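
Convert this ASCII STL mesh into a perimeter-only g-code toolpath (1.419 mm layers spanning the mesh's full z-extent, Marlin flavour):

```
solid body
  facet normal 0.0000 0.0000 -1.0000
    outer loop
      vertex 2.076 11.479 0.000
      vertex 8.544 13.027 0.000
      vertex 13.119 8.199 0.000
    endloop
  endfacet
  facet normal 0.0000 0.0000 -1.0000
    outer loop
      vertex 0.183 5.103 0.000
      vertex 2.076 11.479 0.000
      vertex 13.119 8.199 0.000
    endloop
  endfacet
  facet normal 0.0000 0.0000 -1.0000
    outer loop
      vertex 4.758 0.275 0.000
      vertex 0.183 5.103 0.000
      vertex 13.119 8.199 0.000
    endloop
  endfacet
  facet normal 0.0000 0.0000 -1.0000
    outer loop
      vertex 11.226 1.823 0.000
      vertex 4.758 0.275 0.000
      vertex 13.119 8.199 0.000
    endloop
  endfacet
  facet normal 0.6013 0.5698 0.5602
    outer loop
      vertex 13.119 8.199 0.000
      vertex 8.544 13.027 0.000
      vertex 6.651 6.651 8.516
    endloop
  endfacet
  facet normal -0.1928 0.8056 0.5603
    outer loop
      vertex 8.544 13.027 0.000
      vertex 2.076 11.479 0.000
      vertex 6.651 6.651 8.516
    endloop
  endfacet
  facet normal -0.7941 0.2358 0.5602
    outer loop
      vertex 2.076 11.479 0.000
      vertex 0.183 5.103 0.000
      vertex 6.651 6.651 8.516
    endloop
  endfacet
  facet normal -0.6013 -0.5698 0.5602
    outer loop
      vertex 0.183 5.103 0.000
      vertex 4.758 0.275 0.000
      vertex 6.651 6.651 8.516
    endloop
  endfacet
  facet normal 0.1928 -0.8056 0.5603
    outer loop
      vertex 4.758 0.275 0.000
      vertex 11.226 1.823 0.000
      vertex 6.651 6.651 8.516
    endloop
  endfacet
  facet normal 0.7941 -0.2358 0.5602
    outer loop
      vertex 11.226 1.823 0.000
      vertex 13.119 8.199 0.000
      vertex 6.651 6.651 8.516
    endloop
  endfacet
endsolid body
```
; perimeter-only toolpath
G21 ; units = mm
G90 ; absolute positioning
G28 ; home
; layer 1
G0 Z1.419
G0 X12.041 Y7.941
G1 X8.229 Y11.964
G1 X2.838 Y10.674
G1 X1.261 Y5.361
G1 X5.074 Y1.338
G1 X10.463 Y2.628
G1 X12.041 Y7.941
; layer 2
G0 Z2.839
G0 X10.963 Y7.683
G1 X7.913 Y10.902
G1 X3.601 Y9.870
G1 X2.339 Y5.619
G1 X5.389 Y2.400
G1 X9.701 Y3.432
G1 X10.963 Y7.683
; layer 3
G0 Z4.258
G0 X9.885 Y7.425
G1 X7.598 Y9.839
G1 X4.364 Y9.065
G1 X3.417 Y5.877
G1 X5.704 Y3.463
G1 X8.939 Y4.237
G1 X9.885 Y7.425
; layer 4
G0 Z5.677
G0 X8.807 Y7.167
G1 X7.282 Y8.776
G1 X5.126 Y8.260
G1 X4.495 Y6.135
G1 X6.020 Y4.526
G1 X8.176 Y5.042
G1 X8.807 Y7.167
; layer 5
G0 Z7.097
G0 X7.729 Y6.909
G1 X6.966 Y7.714
G1 X5.889 Y7.456
G1 X5.573 Y6.393
G1 X6.336 Y5.588
G1 X7.413 Y5.846
G1 X7.729 Y6.909
M2 ; end

The solid is a regular 6-sided pyramid, base circumscribed radius ≈ 6.65 mm, apex at z ≈ 8.52 mm. Slicing at Δz = 1.419 mm — 6 equal slices spanning the solid's height, so layer i sits at z = i·h/6 — gives 5 non-empty perimeters. Each is a 6-segment closed polygon; G0 lifts to the layer z and rapids to the start vertex, then G1 traces the edges. The cross-section shrinks linearly with z (the slice at the apex is degenerate and omitted).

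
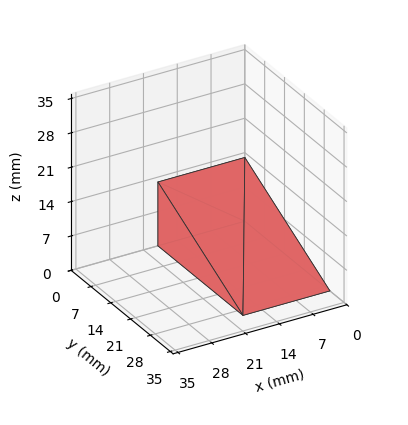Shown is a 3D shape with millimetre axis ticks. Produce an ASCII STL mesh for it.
Reading the render: the shape is a wedge (ramp): 18 × 30 mm base, rising to 13 mm along the y=0 edge and sloping linearly to z=0 at y=30 (dimensions read to the nearest mm from the axis ticks). For the STL, each face is triangulated and given an outward normal.

solid part
  facet normal 0.0000 0.0000 -1.0000
    outer loop
      vertex 18.000 30.000 0.000
      vertex 18.000 0.000 0.000
      vertex 0.000 0.000 0.000
    endloop
  endfacet
  facet normal 0.0000 0.0000 -1.0000
    outer loop
      vertex 0.000 30.000 0.000
      vertex 18.000 30.000 0.000
      vertex 0.000 0.000 0.000
    endloop
  endfacet
  facet normal 0.0000 -1.0000 0.0000
    outer loop
      vertex 0.000 0.000 0.000
      vertex 18.000 0.000 0.000
      vertex 18.000 0.000 13.000
    endloop
  endfacet
  facet normal 0.0000 -1.0000 0.0000
    outer loop
      vertex 0.000 0.000 0.000
      vertex 18.000 0.000 13.000
      vertex 0.000 0.000 13.000
    endloop
  endfacet
  facet normal 0.0000 0.3976 0.9176
    outer loop
      vertex 0.000 0.000 13.000
      vertex 18.000 0.000 13.000
      vertex 18.000 30.000 0.000
    endloop
  endfacet
  facet normal 0.0000 0.3976 0.9176
    outer loop
      vertex 0.000 0.000 13.000
      vertex 18.000 30.000 0.000
      vertex 0.000 30.000 0.000
    endloop
  endfacet
  facet normal -1.0000 0.0000 0.0000
    outer loop
      vertex 0.000 0.000 13.000
      vertex 0.000 30.000 0.000
      vertex 0.000 0.000 0.000
    endloop
  endfacet
  facet normal 1.0000 0.0000 0.0000
    outer loop
      vertex 18.000 0.000 0.000
      vertex 18.000 30.000 0.000
      vertex 18.000 0.000 13.000
    endloop
  endfacet
endsolid part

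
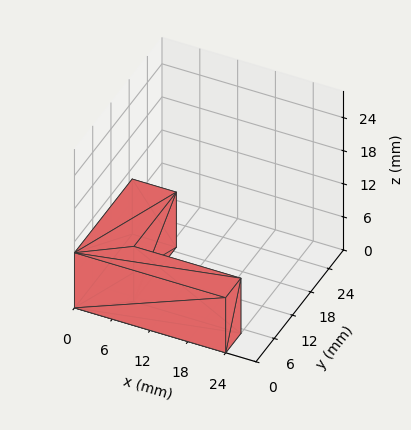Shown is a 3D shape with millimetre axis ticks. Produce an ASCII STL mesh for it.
Reading the render: the shape is an L-shaped prism: outer 24 × 19 mm, arm thicknesses ≈ 5 mm (horizontal) and 7 mm (vertical), extruded 10 mm in z (dimensions read to the nearest mm from the axis ticks). For the STL, each face is triangulated and given an outward normal.

solid part
  facet normal 0.0000 0.0000 -1.0000
    outer loop
      vertex 24.000 5.000 0.000
      vertex 24.000 0.000 0.000
      vertex 0.000 0.000 0.000
    endloop
  endfacet
  facet normal 0.0000 0.0000 -1.0000
    outer loop
      vertex 7.000 5.000 0.000
      vertex 24.000 5.000 0.000
      vertex 0.000 0.000 0.000
    endloop
  endfacet
  facet normal 0.0000 0.0000 -1.0000
    outer loop
      vertex 7.000 19.000 0.000
      vertex 7.000 5.000 0.000
      vertex 0.000 0.000 0.000
    endloop
  endfacet
  facet normal 0.0000 0.0000 -1.0000
    outer loop
      vertex 0.000 19.000 0.000
      vertex 7.000 19.000 0.000
      vertex 0.000 0.000 0.000
    endloop
  endfacet
  facet normal 0.0000 0.0000 1.0000
    outer loop
      vertex 0.000 0.000 10.000
      vertex 24.000 0.000 10.000
      vertex 24.000 5.000 10.000
    endloop
  endfacet
  facet normal 0.0000 0.0000 1.0000
    outer loop
      vertex 0.000 0.000 10.000
      vertex 24.000 5.000 10.000
      vertex 7.000 5.000 10.000
    endloop
  endfacet
  facet normal 0.0000 0.0000 1.0000
    outer loop
      vertex 0.000 0.000 10.000
      vertex 7.000 5.000 10.000
      vertex 7.000 19.000 10.000
    endloop
  endfacet
  facet normal 0.0000 0.0000 1.0000
    outer loop
      vertex 0.000 0.000 10.000
      vertex 7.000 19.000 10.000
      vertex 0.000 19.000 10.000
    endloop
  endfacet
  facet normal 0.0000 -1.0000 0.0000
    outer loop
      vertex 0.000 0.000 0.000
      vertex 24.000 0.000 0.000
      vertex 24.000 0.000 10.000
    endloop
  endfacet
  facet normal 0.0000 -1.0000 0.0000
    outer loop
      vertex 0.000 0.000 0.000
      vertex 24.000 0.000 10.000
      vertex 0.000 0.000 10.000
    endloop
  endfacet
  facet normal 1.0000 0.0000 0.0000
    outer loop
      vertex 24.000 0.000 0.000
      vertex 24.000 5.000 0.000
      vertex 24.000 5.000 10.000
    endloop
  endfacet
  facet normal 1.0000 0.0000 0.0000
    outer loop
      vertex 24.000 0.000 0.000
      vertex 24.000 5.000 10.000
      vertex 24.000 0.000 10.000
    endloop
  endfacet
  facet normal 0.0000 1.0000 0.0000
    outer loop
      vertex 24.000 5.000 0.000
      vertex 7.000 5.000 0.000
      vertex 7.000 5.000 10.000
    endloop
  endfacet
  facet normal 0.0000 1.0000 0.0000
    outer loop
      vertex 24.000 5.000 0.000
      vertex 7.000 5.000 10.000
      vertex 24.000 5.000 10.000
    endloop
  endfacet
  facet normal 1.0000 0.0000 0.0000
    outer loop
      vertex 7.000 5.000 0.000
      vertex 7.000 19.000 0.000
      vertex 7.000 19.000 10.000
    endloop
  endfacet
  facet normal 1.0000 0.0000 0.0000
    outer loop
      vertex 7.000 5.000 0.000
      vertex 7.000 19.000 10.000
      vertex 7.000 5.000 10.000
    endloop
  endfacet
  facet normal 0.0000 1.0000 0.0000
    outer loop
      vertex 7.000 19.000 0.000
      vertex 0.000 19.000 0.000
      vertex 0.000 19.000 10.000
    endloop
  endfacet
  facet normal 0.0000 1.0000 0.0000
    outer loop
      vertex 7.000 19.000 0.000
      vertex 0.000 19.000 10.000
      vertex 7.000 19.000 10.000
    endloop
  endfacet
  facet normal -1.0000 0.0000 0.0000
    outer loop
      vertex 0.000 19.000 0.000
      vertex 0.000 0.000 0.000
      vertex 0.000 0.000 10.000
    endloop
  endfacet
  facet normal -1.0000 0.0000 0.0000
    outer loop
      vertex 0.000 19.000 0.000
      vertex 0.000 0.000 10.000
      vertex 0.000 19.000 10.000
    endloop
  endfacet
endsolid part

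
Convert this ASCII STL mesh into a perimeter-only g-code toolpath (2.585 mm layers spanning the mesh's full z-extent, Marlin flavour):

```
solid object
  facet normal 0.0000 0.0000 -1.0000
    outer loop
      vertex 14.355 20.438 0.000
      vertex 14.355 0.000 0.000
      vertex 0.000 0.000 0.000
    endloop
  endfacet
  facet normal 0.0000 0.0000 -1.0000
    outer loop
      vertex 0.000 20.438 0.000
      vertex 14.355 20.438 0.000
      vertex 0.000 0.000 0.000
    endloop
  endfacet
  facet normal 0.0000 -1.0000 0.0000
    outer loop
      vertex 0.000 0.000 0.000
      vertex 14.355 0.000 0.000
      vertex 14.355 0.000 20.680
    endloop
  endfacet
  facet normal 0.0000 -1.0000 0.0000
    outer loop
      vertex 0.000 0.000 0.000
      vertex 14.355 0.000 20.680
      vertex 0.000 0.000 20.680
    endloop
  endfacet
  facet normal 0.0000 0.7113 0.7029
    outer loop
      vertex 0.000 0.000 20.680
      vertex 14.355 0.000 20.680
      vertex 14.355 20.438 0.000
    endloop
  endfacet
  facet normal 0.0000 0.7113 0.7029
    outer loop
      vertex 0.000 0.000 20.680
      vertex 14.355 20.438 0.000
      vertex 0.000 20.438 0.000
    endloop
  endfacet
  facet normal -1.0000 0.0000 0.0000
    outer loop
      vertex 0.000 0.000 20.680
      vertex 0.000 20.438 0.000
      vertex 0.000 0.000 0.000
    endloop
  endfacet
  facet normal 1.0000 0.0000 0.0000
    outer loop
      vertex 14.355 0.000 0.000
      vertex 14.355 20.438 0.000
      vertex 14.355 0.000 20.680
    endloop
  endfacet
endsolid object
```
; perimeter-only toolpath
G21 ; units = mm
G90 ; absolute positioning
G28 ; home
; layer 1
G0 Z2.585
G0 X0.000 Y0.000
G1 X14.355 Y0.000
G1 X14.355 Y17.883
G1 X0.000 Y17.883
G1 X0.000 Y0.000
; layer 2
G0 Z5.170
G0 X0.000 Y0.000
G1 X14.355 Y0.000
G1 X14.355 Y15.328
G1 X0.000 Y15.328
G1 X0.000 Y0.000
; layer 3
G0 Z7.755
G0 X0.000 Y0.000
G1 X14.355 Y0.000
G1 X14.355 Y12.774
G1 X0.000 Y12.774
G1 X0.000 Y0.000
; layer 4
G0 Z10.340
G0 X0.000 Y0.000
G1 X14.355 Y0.000
G1 X14.355 Y10.219
G1 X0.000 Y10.219
G1 X0.000 Y0.000
; layer 5
G0 Z12.925
G0 X0.000 Y0.000
G1 X14.355 Y0.000
G1 X14.355 Y7.664
G1 X0.000 Y7.664
G1 X0.000 Y0.000
; layer 6
G0 Z15.510
G0 X0.000 Y0.000
G1 X14.355 Y0.000
G1 X14.355 Y5.109
G1 X0.000 Y5.109
G1 X0.000 Y0.000
; layer 7
G0 Z18.095
G0 X0.000 Y0.000
G1 X14.355 Y0.000
G1 X14.355 Y2.555
G1 X0.000 Y2.555
G1 X0.000 Y0.000
M2 ; end

The solid is a wedge (ramp): 14.4 × 20.4 mm base, rising to 20.7 mm along the y=0 edge and sloping linearly to z=0 at y=20.4. Slicing at Δz = 2.585 mm — 8 equal slices spanning the solid's height, so layer i sits at z = i·h/8 — gives 7 non-empty perimeters. Each is a 4-segment closed polygon; G0 lifts to the layer z and rapids to the start vertex, then G1 traces the edges. The cross-section shrinks linearly with z (the slice at the apex is degenerate and omitted).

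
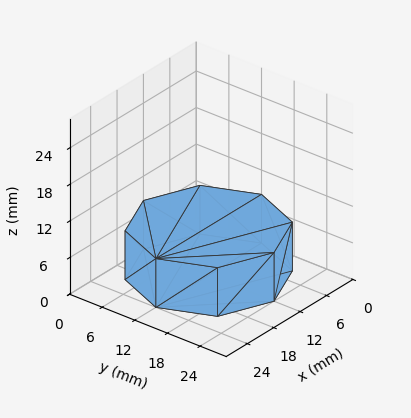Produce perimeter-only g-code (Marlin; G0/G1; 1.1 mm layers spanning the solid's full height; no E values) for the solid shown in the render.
Reading the render: the shape is a regular 8-sided prism (a cylinder approximated with 8 flat sides), circumscribed radius ≈ 12 mm, height ≈ 8 mm (dimensions read to the nearest mm from the axis ticks). For the g-code, the solid's height is divided into equal slices at the stated Δz and each level perimeter traced with G1 moves after a G0 lift.

; perimeter-only toolpath
G21 ; units = mm
G90 ; absolute positioning
G28 ; home
; layer 1
G0 Z1.1
G0 X24.0 Y12.0
G1 X20.5 Y20.5
G1 X12.0 Y24.0
G1 X3.5 Y20.5
G1 X0.0 Y12.0
G1 X3.5 Y3.5
G1 X12.0 Y0.0
G1 X20.5 Y3.5
G1 X24.0 Y12.0
; layer 2
G0 Z2.3
G0 X24.0 Y12.0
G1 X20.5 Y20.5
G1 X12.0 Y24.0
G1 X3.5 Y20.5
G1 X0.0 Y12.0
G1 X3.5 Y3.5
G1 X12.0 Y0.0
G1 X20.5 Y3.5
G1 X24.0 Y12.0
; layer 3
G0 Z3.4
G0 X24.0 Y12.0
G1 X20.5 Y20.5
G1 X12.0 Y24.0
G1 X3.5 Y20.5
G1 X0.0 Y12.0
G1 X3.5 Y3.5
G1 X12.0 Y0.0
G1 X20.5 Y3.5
G1 X24.0 Y12.0
; layer 4
G0 Z4.6
G0 X24.0 Y12.0
G1 X20.5 Y20.5
G1 X12.0 Y24.0
G1 X3.5 Y20.5
G1 X0.0 Y12.0
G1 X3.5 Y3.5
G1 X12.0 Y0.0
G1 X20.5 Y3.5
G1 X24.0 Y12.0
; layer 5
G0 Z5.7
G0 X24.0 Y12.0
G1 X20.5 Y20.5
G1 X12.0 Y24.0
G1 X3.5 Y20.5
G1 X0.0 Y12.0
G1 X3.5 Y3.5
G1 X12.0 Y0.0
G1 X20.5 Y3.5
G1 X24.0 Y12.0
; layer 6
G0 Z6.9
G0 X24.0 Y12.0
G1 X20.5 Y20.5
G1 X12.0 Y24.0
G1 X3.5 Y20.5
G1 X0.0 Y12.0
G1 X3.5 Y3.5
G1 X12.0 Y0.0
G1 X20.5 Y3.5
G1 X24.0 Y12.0
; layer 7
G0 Z8.0
G0 X24.0 Y12.0
G1 X20.5 Y20.5
G1 X12.0 Y24.0
G1 X3.5 Y20.5
G1 X0.0 Y12.0
G1 X3.5 Y3.5
G1 X12.0 Y0.0
G1 X20.5 Y3.5
G1 X24.0 Y12.0
M2 ; end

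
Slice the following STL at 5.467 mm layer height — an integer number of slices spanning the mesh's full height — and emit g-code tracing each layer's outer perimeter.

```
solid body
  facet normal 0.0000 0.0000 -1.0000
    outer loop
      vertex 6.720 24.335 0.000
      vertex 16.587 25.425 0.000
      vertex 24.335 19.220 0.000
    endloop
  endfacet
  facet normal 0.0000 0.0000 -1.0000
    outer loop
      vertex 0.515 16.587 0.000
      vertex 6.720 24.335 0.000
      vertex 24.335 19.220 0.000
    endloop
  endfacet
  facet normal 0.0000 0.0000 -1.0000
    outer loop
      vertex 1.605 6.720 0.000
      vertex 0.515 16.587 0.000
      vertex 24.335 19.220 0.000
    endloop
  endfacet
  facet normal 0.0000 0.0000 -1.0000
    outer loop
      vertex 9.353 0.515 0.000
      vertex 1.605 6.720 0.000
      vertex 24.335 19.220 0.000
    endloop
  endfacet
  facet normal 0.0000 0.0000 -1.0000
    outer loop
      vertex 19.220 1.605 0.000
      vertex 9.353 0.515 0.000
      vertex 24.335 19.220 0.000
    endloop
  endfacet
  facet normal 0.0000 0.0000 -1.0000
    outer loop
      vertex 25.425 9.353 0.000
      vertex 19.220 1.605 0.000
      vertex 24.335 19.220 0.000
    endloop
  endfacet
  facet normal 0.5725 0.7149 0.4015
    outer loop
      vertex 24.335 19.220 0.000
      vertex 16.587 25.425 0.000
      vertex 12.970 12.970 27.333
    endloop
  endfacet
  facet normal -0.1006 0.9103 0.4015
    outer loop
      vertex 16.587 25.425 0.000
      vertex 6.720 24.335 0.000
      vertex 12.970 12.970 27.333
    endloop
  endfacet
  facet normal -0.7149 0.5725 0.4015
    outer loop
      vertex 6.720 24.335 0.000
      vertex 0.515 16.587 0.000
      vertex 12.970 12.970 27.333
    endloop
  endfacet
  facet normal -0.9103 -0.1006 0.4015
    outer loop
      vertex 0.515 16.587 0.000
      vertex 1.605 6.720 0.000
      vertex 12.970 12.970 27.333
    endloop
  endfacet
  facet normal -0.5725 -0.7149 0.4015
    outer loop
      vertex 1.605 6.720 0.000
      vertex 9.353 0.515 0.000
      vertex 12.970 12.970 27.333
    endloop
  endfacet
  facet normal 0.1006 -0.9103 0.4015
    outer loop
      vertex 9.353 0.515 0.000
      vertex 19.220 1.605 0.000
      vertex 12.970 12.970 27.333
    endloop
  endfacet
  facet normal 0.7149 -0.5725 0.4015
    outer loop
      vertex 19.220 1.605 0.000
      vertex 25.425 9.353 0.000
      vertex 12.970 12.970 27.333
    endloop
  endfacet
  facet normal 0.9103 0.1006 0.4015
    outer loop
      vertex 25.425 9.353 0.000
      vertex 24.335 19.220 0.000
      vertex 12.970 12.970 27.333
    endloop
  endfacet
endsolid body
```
; perimeter-only toolpath
G21 ; units = mm
G90 ; absolute positioning
G28 ; home
; layer 1
G0 Z5.467
G0 X22.062 Y17.970
G1 X15.864 Y22.934
G1 X7.970 Y22.062
G1 X3.006 Y15.864
G1 X3.878 Y7.970
G1 X10.076 Y3.006
G1 X17.970 Y3.878
G1 X22.934 Y10.076
G1 X22.062 Y17.970
; layer 2
G0 Z10.933
G0 X19.789 Y16.720
G1 X15.140 Y20.443
G1 X9.220 Y19.789
G1 X5.497 Y15.140
G1 X6.151 Y9.220
G1 X10.800 Y5.497
G1 X16.720 Y6.151
G1 X20.443 Y10.800
G1 X19.789 Y16.720
; layer 3
G0 Z16.400
G0 X17.516 Y15.470
G1 X14.417 Y17.952
G1 X10.470 Y17.516
G1 X7.988 Y14.417
G1 X8.424 Y10.470
G1 X11.523 Y7.988
G1 X15.470 Y8.424
G1 X17.952 Y11.523
G1 X17.516 Y15.470
; layer 4
G0 Z21.866
G0 X15.243 Y14.220
G1 X13.693 Y15.461
G1 X11.720 Y15.243
G1 X10.479 Y13.693
G1 X10.697 Y11.720
G1 X12.247 Y10.479
G1 X14.220 Y10.697
G1 X15.461 Y12.247
G1 X15.243 Y14.220
M2 ; end

The solid is a regular 8-sided pyramid, base circumscribed radius ≈ 13 mm, apex at z ≈ 27.3 mm. Slicing at Δz = 5.467 mm — 5 equal slices spanning the solid's height, so layer i sits at z = i·h/5 — gives 4 non-empty perimeters. Each is a 8-segment closed polygon; G0 lifts to the layer z and rapids to the start vertex, then G1 traces the edges. The cross-section shrinks linearly with z (the slice at the apex is degenerate and omitted).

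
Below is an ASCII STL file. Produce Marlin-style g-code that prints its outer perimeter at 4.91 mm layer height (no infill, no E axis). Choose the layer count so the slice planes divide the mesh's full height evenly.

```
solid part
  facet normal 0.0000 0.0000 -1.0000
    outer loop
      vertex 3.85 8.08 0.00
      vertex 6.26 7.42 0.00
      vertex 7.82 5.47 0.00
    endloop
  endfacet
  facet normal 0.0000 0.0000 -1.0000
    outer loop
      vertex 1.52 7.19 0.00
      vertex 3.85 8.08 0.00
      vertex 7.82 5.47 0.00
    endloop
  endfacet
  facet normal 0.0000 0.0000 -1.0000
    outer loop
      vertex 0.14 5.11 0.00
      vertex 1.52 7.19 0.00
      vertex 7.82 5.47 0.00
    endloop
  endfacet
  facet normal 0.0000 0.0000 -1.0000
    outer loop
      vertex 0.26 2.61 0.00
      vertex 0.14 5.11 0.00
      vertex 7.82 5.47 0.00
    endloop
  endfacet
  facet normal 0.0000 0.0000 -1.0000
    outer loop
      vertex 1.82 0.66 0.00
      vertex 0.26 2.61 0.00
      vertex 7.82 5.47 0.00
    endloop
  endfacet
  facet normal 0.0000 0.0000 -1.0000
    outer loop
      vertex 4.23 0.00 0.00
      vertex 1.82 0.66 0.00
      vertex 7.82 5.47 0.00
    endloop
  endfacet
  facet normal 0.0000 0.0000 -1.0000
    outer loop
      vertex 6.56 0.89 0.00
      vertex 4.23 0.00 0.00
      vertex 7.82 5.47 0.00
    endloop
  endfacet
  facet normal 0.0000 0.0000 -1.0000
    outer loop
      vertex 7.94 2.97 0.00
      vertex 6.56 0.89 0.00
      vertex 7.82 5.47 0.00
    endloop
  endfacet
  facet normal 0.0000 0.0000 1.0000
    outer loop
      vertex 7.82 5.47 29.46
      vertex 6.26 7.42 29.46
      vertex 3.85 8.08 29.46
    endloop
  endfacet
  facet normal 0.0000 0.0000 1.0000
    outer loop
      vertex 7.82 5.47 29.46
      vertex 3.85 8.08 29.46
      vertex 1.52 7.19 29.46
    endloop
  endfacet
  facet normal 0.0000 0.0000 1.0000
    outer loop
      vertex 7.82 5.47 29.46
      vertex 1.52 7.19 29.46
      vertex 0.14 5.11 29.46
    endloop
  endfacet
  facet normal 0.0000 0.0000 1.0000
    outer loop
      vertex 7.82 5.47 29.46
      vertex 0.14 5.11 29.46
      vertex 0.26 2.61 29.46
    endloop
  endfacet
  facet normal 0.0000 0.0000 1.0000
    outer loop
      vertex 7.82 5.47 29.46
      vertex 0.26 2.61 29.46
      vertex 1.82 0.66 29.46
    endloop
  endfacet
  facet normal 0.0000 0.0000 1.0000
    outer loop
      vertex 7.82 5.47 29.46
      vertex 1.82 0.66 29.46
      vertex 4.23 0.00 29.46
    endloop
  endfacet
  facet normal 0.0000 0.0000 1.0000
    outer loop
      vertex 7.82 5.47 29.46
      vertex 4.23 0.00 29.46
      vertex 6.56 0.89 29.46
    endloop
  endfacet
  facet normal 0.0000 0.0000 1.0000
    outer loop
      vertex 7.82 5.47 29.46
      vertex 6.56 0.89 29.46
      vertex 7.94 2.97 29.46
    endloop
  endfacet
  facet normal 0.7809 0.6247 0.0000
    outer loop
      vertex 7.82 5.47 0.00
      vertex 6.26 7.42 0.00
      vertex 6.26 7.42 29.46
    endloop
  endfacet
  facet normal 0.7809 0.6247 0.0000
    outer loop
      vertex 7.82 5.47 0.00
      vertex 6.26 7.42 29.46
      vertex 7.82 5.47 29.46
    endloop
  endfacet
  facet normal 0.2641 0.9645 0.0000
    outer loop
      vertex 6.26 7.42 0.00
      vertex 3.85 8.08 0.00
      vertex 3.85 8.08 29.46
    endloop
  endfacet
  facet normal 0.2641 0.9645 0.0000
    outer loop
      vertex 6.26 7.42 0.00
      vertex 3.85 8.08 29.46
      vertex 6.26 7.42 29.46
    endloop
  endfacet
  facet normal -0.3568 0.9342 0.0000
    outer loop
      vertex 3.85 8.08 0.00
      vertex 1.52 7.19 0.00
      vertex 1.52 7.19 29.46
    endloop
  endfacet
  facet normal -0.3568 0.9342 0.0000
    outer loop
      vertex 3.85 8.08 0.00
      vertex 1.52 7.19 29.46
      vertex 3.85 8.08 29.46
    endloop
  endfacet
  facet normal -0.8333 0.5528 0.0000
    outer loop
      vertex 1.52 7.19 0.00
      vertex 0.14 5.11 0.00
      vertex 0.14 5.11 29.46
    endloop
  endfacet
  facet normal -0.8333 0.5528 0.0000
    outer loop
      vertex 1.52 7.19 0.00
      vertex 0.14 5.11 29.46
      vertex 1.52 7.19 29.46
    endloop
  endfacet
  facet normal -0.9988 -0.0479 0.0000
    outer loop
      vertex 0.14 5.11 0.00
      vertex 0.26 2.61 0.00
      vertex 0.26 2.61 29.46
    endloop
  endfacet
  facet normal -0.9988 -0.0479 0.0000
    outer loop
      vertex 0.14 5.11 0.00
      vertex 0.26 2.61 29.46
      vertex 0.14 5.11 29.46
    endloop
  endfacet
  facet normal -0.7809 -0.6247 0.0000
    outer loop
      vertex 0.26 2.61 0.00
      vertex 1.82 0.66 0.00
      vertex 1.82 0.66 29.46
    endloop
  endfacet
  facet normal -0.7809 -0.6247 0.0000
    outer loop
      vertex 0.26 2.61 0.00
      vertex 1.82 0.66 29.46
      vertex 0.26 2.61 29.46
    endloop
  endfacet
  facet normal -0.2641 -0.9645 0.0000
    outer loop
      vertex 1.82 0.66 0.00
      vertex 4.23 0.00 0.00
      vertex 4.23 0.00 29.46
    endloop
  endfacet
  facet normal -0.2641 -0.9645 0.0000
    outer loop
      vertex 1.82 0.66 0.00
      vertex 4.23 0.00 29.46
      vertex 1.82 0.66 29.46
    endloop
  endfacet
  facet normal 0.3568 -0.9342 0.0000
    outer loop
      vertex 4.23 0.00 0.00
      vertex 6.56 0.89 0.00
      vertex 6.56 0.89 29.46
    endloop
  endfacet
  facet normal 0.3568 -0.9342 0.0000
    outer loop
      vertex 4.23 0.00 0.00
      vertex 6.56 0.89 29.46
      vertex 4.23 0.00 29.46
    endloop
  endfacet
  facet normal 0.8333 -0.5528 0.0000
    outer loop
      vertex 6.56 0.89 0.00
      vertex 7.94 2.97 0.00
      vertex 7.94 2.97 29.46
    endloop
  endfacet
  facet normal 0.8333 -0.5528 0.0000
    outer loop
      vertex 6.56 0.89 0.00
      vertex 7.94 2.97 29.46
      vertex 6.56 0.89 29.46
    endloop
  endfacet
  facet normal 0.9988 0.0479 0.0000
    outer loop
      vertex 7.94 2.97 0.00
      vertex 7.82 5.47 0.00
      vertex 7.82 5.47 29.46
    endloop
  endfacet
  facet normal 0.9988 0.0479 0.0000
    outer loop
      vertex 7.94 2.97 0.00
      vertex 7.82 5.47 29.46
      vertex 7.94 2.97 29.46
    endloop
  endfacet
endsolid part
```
; perimeter-only toolpath
G21 ; units = mm
G90 ; absolute positioning
G28 ; home
; layer 1
G0 Z4.91
G0 X7.82 Y5.47
G1 X6.26 Y7.42
G1 X3.85 Y8.08
G1 X1.52 Y7.19
G1 X0.14 Y5.11
G1 X0.26 Y2.61
G1 X1.82 Y0.66
G1 X4.23 Y0.00
G1 X6.56 Y0.89
G1 X7.94 Y2.97
G1 X7.82 Y5.47
; layer 2
G0 Z9.82
G0 X7.82 Y5.47
G1 X6.26 Y7.42
G1 X3.85 Y8.08
G1 X1.52 Y7.19
G1 X0.14 Y5.11
G1 X0.26 Y2.61
G1 X1.82 Y0.66
G1 X4.23 Y0.00
G1 X6.56 Y0.89
G1 X7.94 Y2.97
G1 X7.82 Y5.47
; layer 3
G0 Z14.73
G0 X7.82 Y5.47
G1 X6.26 Y7.42
G1 X3.85 Y8.08
G1 X1.52 Y7.19
G1 X0.14 Y5.11
G1 X0.26 Y2.61
G1 X1.82 Y0.66
G1 X4.23 Y0.00
G1 X6.56 Y0.89
G1 X7.94 Y2.97
G1 X7.82 Y5.47
; layer 4
G0 Z19.64
G0 X7.82 Y5.47
G1 X6.26 Y7.42
G1 X3.85 Y8.08
G1 X1.52 Y7.19
G1 X0.14 Y5.11
G1 X0.26 Y2.61
G1 X1.82 Y0.66
G1 X4.23 Y0.00
G1 X6.56 Y0.89
G1 X7.94 Y2.97
G1 X7.82 Y5.47
; layer 5
G0 Z24.55
G0 X7.82 Y5.47
G1 X6.26 Y7.42
G1 X3.85 Y8.08
G1 X1.52 Y7.19
G1 X0.14 Y5.11
G1 X0.26 Y2.61
G1 X1.82 Y0.66
G1 X4.23 Y0.00
G1 X6.56 Y0.89
G1 X7.94 Y2.97
G1 X7.82 Y5.47
; layer 6
G0 Z29.46
G0 X7.82 Y5.47
G1 X6.26 Y7.42
G1 X3.85 Y8.08
G1 X1.52 Y7.19
G1 X0.14 Y5.11
G1 X0.26 Y2.61
G1 X1.82 Y0.66
G1 X4.23 Y0.00
G1 X6.56 Y0.89
G1 X7.94 Y2.97
G1 X7.82 Y5.47
M2 ; end

The solid is a regular 10-sided prism (a cylinder approximated with 10 flat sides), circumscribed radius ≈ 4.04 mm, height ≈ 29.5 mm. Slicing at Δz = 4.91 mm — 6 equal slices spanning the solid's height, so layer i sits at z = i·h/6 — gives 6 non-empty perimeters. Each is a 10-segment closed polygon; G0 lifts to the layer z and rapids to the start vertex, then G1 traces the edges.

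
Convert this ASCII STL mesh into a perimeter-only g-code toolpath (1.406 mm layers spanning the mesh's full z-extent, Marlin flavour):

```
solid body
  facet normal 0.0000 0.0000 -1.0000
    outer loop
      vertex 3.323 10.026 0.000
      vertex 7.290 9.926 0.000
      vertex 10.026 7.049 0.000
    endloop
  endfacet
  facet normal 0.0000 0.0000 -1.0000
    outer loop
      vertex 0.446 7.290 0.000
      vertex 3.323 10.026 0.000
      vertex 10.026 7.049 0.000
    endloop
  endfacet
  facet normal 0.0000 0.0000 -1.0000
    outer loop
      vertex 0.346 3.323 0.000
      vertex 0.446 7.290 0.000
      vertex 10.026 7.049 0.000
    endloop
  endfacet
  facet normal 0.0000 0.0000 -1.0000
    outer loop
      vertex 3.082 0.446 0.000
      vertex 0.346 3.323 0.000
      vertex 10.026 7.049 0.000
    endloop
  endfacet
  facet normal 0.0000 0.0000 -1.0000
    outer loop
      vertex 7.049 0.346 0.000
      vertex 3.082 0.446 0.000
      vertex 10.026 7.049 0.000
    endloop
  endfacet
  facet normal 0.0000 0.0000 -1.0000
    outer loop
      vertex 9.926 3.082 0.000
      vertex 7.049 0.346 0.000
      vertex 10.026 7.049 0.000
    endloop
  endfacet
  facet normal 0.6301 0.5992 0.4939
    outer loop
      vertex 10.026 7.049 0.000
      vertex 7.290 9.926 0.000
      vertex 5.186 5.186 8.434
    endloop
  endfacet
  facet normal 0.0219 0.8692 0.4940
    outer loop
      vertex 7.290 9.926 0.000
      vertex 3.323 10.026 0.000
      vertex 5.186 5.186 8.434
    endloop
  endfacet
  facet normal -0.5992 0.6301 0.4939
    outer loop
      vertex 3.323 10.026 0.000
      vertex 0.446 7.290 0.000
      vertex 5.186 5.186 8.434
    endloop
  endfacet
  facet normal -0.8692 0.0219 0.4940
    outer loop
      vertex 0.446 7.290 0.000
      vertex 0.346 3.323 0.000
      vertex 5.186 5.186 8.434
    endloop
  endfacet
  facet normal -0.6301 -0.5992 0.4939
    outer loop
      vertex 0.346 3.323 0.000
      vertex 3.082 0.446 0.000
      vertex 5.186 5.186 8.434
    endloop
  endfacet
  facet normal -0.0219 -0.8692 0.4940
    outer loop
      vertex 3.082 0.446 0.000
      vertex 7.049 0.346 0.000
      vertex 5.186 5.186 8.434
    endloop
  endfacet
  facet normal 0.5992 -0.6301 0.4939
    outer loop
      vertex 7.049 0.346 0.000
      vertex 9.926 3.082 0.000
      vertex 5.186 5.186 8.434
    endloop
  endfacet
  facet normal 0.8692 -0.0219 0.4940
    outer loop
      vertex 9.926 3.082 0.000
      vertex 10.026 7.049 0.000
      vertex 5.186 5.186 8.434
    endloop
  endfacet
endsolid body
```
; perimeter-only toolpath
G21 ; units = mm
G90 ; absolute positioning
G28 ; home
; layer 1
G0 Z1.406
G0 X9.219 Y6.739
G1 X6.939 Y9.136
G1 X3.634 Y9.219
G1 X1.236 Y6.939
G1 X1.153 Y3.634
G1 X3.433 Y1.236
G1 X6.739 Y1.153
G1 X9.136 Y3.433
G1 X9.219 Y6.739
; layer 2
G0 Z2.811
G0 X8.413 Y6.428
G1 X6.589 Y8.346
G1 X3.944 Y8.413
G1 X2.026 Y6.589
G1 X1.959 Y3.944
G1 X3.783 Y2.026
G1 X6.428 Y1.959
G1 X8.346 Y3.783
G1 X8.413 Y6.428
; layer 3
G0 Z4.217
G0 X7.606 Y6.117
G1 X6.238 Y7.556
G1 X4.255 Y7.606
G1 X2.816 Y6.238
G1 X2.766 Y4.255
G1 X4.134 Y2.816
G1 X6.117 Y2.766
G1 X7.556 Y4.134
G1 X7.606 Y6.117
; layer 4
G0 Z5.623
G0 X6.799 Y5.807
G1 X5.887 Y6.766
G1 X4.565 Y6.799
G1 X3.606 Y5.887
G1 X3.573 Y4.565
G1 X4.485 Y3.606
G1 X5.807 Y3.573
G1 X6.766 Y4.485
G1 X6.799 Y5.807
; layer 5
G0 Z7.028
G0 X5.993 Y5.497
G1 X5.537 Y5.976
G1 X4.876 Y5.993
G1 X4.396 Y5.537
G1 X4.379 Y4.876
G1 X4.835 Y4.396
G1 X5.497 Y4.379
G1 X5.976 Y4.835
G1 X5.993 Y5.497
M2 ; end

The solid is a regular 8-sided pyramid, base circumscribed radius ≈ 5.19 mm, apex at z ≈ 8.43 mm. Slicing at Δz = 1.406 mm — 6 equal slices spanning the solid's height, so layer i sits at z = i·h/6 — gives 5 non-empty perimeters. Each is a 8-segment closed polygon; G0 lifts to the layer z and rapids to the start vertex, then G1 traces the edges. The cross-section shrinks linearly with z (the slice at the apex is degenerate and omitted).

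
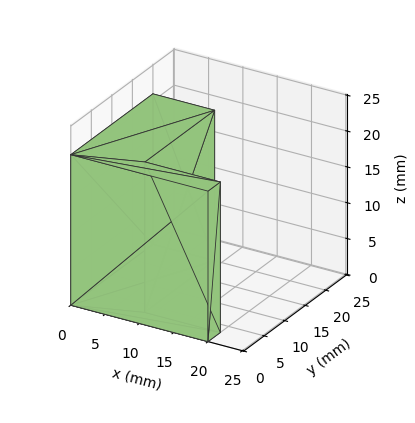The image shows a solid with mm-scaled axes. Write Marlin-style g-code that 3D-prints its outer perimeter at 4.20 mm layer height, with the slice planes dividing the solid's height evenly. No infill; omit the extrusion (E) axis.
Reading the render: the shape is an L-shaped prism: outer 20 × 20 mm, arm thicknesses ≈ 3 mm (horizontal) and 9 mm (vertical), extruded 21 mm in z (dimensions read to the nearest mm from the axis ticks). For the g-code, the solid's height is divided into equal slices at the stated Δz and each level perimeter traced with G1 moves after a G0 lift.

; perimeter-only toolpath
G21 ; units = mm
G90 ; absolute positioning
G28 ; home
; layer 1
G0 Z4.20
G0 X0.00 Y0.00
G1 X20.00 Y0.00
G1 X20.00 Y3.00
G1 X9.00 Y3.00
G1 X9.00 Y20.00
G1 X0.00 Y20.00
G1 X0.00 Y0.00
; layer 2
G0 Z8.40
G0 X0.00 Y0.00
G1 X20.00 Y0.00
G1 X20.00 Y3.00
G1 X9.00 Y3.00
G1 X9.00 Y20.00
G1 X0.00 Y20.00
G1 X0.00 Y0.00
; layer 3
G0 Z12.60
G0 X0.00 Y0.00
G1 X20.00 Y0.00
G1 X20.00 Y3.00
G1 X9.00 Y3.00
G1 X9.00 Y20.00
G1 X0.00 Y20.00
G1 X0.00 Y0.00
; layer 4
G0 Z16.80
G0 X0.00 Y0.00
G1 X20.00 Y0.00
G1 X20.00 Y3.00
G1 X9.00 Y3.00
G1 X9.00 Y20.00
G1 X0.00 Y20.00
G1 X0.00 Y0.00
; layer 5
G0 Z21.00
G0 X0.00 Y0.00
G1 X20.00 Y0.00
G1 X20.00 Y3.00
G1 X9.00 Y3.00
G1 X9.00 Y20.00
G1 X0.00 Y20.00
G1 X0.00 Y0.00
M2 ; end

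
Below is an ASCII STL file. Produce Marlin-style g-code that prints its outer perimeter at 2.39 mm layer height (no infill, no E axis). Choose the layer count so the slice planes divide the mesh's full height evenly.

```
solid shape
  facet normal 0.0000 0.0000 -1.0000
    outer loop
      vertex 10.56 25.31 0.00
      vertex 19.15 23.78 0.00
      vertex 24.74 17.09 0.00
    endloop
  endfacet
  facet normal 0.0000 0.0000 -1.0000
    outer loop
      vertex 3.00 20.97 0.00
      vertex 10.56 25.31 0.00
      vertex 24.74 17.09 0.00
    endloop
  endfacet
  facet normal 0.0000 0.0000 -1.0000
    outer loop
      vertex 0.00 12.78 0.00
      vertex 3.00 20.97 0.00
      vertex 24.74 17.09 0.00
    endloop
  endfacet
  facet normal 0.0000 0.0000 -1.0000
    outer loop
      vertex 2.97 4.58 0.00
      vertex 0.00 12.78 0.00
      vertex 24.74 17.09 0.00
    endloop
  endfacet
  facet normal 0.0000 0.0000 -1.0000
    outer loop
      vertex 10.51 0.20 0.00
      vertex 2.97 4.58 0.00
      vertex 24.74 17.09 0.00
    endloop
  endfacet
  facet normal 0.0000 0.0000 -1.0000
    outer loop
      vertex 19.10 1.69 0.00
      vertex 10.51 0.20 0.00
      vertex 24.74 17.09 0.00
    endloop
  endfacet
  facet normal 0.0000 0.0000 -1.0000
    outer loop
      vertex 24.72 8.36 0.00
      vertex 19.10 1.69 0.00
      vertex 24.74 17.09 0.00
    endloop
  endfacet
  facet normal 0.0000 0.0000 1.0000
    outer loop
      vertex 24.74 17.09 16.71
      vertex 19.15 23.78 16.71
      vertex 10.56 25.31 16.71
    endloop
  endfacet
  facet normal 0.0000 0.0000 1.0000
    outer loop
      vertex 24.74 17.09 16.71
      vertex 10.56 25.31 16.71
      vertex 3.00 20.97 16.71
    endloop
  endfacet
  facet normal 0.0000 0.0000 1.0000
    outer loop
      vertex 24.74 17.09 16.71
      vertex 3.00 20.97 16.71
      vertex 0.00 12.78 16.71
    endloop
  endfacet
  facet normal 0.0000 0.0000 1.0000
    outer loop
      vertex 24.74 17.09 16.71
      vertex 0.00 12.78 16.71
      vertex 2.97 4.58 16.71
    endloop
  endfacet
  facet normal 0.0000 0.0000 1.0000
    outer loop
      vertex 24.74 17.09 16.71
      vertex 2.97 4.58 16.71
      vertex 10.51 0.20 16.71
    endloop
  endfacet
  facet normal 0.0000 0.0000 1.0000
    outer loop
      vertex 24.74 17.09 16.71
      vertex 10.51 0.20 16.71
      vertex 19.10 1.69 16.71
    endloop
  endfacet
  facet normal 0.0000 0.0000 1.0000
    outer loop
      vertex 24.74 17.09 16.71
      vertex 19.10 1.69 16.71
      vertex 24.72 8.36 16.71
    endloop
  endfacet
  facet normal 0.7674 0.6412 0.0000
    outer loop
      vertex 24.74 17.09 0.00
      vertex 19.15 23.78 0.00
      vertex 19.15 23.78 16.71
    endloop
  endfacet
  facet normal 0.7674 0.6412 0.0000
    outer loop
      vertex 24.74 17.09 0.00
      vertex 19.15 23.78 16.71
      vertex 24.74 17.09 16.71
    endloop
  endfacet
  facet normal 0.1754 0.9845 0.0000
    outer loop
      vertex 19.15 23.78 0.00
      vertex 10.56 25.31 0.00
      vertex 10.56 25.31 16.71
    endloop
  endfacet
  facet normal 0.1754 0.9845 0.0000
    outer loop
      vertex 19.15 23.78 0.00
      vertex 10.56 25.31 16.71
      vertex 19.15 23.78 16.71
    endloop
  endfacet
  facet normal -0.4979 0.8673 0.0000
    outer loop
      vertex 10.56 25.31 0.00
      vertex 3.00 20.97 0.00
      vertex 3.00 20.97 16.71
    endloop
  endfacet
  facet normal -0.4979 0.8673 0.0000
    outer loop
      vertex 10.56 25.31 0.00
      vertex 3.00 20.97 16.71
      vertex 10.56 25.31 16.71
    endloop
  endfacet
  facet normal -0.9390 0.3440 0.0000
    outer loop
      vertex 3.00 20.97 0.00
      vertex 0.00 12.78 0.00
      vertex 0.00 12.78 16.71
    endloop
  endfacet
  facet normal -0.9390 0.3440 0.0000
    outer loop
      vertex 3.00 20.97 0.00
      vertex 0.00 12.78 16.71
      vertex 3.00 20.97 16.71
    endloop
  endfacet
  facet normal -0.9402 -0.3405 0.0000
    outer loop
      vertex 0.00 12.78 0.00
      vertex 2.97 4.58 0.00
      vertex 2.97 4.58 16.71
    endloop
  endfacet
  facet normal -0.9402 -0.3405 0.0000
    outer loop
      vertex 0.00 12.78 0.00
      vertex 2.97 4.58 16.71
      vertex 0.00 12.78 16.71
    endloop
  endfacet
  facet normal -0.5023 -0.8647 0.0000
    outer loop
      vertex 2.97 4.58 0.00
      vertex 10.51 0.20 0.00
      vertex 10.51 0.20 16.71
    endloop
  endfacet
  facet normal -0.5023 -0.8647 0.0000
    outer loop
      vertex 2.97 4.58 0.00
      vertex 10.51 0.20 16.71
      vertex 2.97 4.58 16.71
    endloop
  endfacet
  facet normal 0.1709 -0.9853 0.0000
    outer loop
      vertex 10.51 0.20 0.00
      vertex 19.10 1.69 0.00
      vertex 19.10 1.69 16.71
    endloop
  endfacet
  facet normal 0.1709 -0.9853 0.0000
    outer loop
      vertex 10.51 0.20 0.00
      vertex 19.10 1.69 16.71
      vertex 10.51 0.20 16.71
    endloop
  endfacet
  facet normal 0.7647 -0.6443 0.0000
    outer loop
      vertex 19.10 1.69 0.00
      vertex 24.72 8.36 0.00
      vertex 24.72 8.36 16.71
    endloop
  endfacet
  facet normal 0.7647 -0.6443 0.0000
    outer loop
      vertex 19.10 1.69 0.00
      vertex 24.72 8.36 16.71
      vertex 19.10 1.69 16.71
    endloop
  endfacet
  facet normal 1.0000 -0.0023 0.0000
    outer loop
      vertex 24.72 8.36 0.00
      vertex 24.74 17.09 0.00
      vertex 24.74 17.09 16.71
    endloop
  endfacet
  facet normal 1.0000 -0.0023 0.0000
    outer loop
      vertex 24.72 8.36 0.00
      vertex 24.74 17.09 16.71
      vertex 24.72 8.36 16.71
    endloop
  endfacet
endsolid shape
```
; perimeter-only toolpath
G21 ; units = mm
G90 ; absolute positioning
G28 ; home
; layer 1
G0 Z2.39
G0 X24.74 Y17.09
G1 X19.15 Y23.78
G1 X10.56 Y25.31
G1 X3.00 Y20.97
G1 X0.00 Y12.78
G1 X2.97 Y4.58
G1 X10.51 Y0.20
G1 X19.10 Y1.69
G1 X24.72 Y8.36
G1 X24.74 Y17.09
; layer 2
G0 Z4.77
G0 X24.74 Y17.09
G1 X19.15 Y23.78
G1 X10.56 Y25.31
G1 X3.00 Y20.97
G1 X0.00 Y12.78
G1 X2.97 Y4.58
G1 X10.51 Y0.20
G1 X19.10 Y1.69
G1 X24.72 Y8.36
G1 X24.74 Y17.09
; layer 3
G0 Z7.16
G0 X24.74 Y17.09
G1 X19.15 Y23.78
G1 X10.56 Y25.31
G1 X3.00 Y20.97
G1 X0.00 Y12.78
G1 X2.97 Y4.58
G1 X10.51 Y0.20
G1 X19.10 Y1.69
G1 X24.72 Y8.36
G1 X24.74 Y17.09
; layer 4
G0 Z9.55
G0 X24.74 Y17.09
G1 X19.15 Y23.78
G1 X10.56 Y25.31
G1 X3.00 Y20.97
G1 X0.00 Y12.78
G1 X2.97 Y4.58
G1 X10.51 Y0.20
G1 X19.10 Y1.69
G1 X24.72 Y8.36
G1 X24.74 Y17.09
; layer 5
G0 Z11.94
G0 X24.74 Y17.09
G1 X19.15 Y23.78
G1 X10.56 Y25.31
G1 X3.00 Y20.97
G1 X0.00 Y12.78
G1 X2.97 Y4.58
G1 X10.51 Y0.20
G1 X19.10 Y1.69
G1 X24.72 Y8.36
G1 X24.74 Y17.09
; layer 6
G0 Z14.32
G0 X24.74 Y17.09
G1 X19.15 Y23.78
G1 X10.56 Y25.31
G1 X3.00 Y20.97
G1 X0.00 Y12.78
G1 X2.97 Y4.58
G1 X10.51 Y0.20
G1 X19.10 Y1.69
G1 X24.72 Y8.36
G1 X24.74 Y17.09
; layer 7
G0 Z16.71
G0 X24.74 Y17.09
G1 X19.15 Y23.78
G1 X10.56 Y25.31
G1 X3.00 Y20.97
G1 X0.00 Y12.78
G1 X2.97 Y4.58
G1 X10.51 Y0.20
G1 X19.10 Y1.69
G1 X24.72 Y8.36
G1 X24.74 Y17.09
M2 ; end

The solid is a regular 9-sided prism (a cylinder approximated with 9 flat sides), circumscribed radius ≈ 12.8 mm, height ≈ 16.7 mm. Slicing at Δz = 2.39 mm — 7 equal slices spanning the solid's height, so layer i sits at z = i·h/7 — gives 7 non-empty perimeters. Each is a 9-segment closed polygon; G0 lifts to the layer z and rapids to the start vertex, then G1 traces the edges.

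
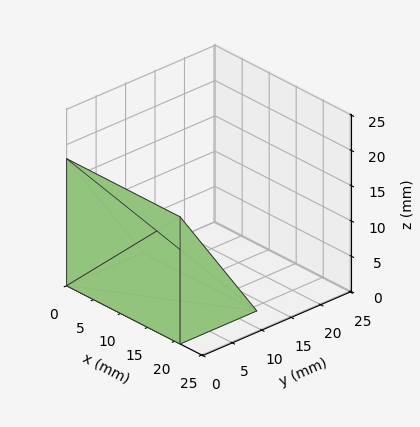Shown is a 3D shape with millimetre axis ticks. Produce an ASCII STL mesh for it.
Reading the render: the shape is a wedge (ramp): 21 × 13 mm base, rising to 18 mm along the y=0 edge and sloping linearly to z=0 at y=13 (dimensions read to the nearest mm from the axis ticks). For the STL, each face is triangulated and given an outward normal.

solid part
  facet normal 0.0000 0.0000 -1.0000
    outer loop
      vertex 21.0 13.0 0.0
      vertex 21.0 0.0 0.0
      vertex 0.0 0.0 0.0
    endloop
  endfacet
  facet normal 0.0000 0.0000 -1.0000
    outer loop
      vertex 0.0 13.0 0.0
      vertex 21.0 13.0 0.0
      vertex 0.0 0.0 0.0
    endloop
  endfacet
  facet normal 0.0000 -1.0000 0.0000
    outer loop
      vertex 0.0 0.0 0.0
      vertex 21.0 0.0 0.0
      vertex 21.0 0.0 18.0
    endloop
  endfacet
  facet normal 0.0000 -1.0000 0.0000
    outer loop
      vertex 0.0 0.0 0.0
      vertex 21.0 0.0 18.0
      vertex 0.0 0.0 18.0
    endloop
  endfacet
  facet normal 0.0000 0.8107 0.5855
    outer loop
      vertex 0.0 0.0 18.0
      vertex 21.0 0.0 18.0
      vertex 21.0 13.0 0.0
    endloop
  endfacet
  facet normal 0.0000 0.8107 0.5855
    outer loop
      vertex 0.0 0.0 18.0
      vertex 21.0 13.0 0.0
      vertex 0.0 13.0 0.0
    endloop
  endfacet
  facet normal -1.0000 0.0000 0.0000
    outer loop
      vertex 0.0 0.0 18.0
      vertex 0.0 13.0 0.0
      vertex 0.0 0.0 0.0
    endloop
  endfacet
  facet normal 1.0000 0.0000 0.0000
    outer loop
      vertex 21.0 0.0 0.0
      vertex 21.0 13.0 0.0
      vertex 21.0 0.0 18.0
    endloop
  endfacet
endsolid part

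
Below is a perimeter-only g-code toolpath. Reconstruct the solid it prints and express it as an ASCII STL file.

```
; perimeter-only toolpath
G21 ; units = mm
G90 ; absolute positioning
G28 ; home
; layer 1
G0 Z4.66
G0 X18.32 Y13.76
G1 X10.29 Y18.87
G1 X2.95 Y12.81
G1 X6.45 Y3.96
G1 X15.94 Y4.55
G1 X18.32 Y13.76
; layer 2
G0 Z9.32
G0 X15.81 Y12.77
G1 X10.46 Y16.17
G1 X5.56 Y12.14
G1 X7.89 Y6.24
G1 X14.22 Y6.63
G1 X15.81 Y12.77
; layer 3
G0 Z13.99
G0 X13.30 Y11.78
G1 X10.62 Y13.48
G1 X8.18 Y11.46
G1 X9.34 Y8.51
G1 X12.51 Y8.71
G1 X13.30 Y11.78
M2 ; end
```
solid part
  facet normal 0.0000 0.0000 -1.0000
    outer loop
      vertex 0.34 13.49 0.00
      vertex 10.13 21.56 0.00
      vertex 20.83 14.75 0.00
    endloop
  endfacet
  facet normal 0.0000 0.0000 -1.0000
    outer loop
      vertex 5.00 1.69 0.00
      vertex 0.34 13.49 0.00
      vertex 20.83 14.75 0.00
    endloop
  endfacet
  facet normal 0.0000 0.0000 -1.0000
    outer loop
      vertex 17.66 2.47 0.00
      vertex 5.00 1.69 0.00
      vertex 20.83 14.75 0.00
    endloop
  endfacet
  facet normal 0.4863 0.7640 0.4240
    outer loop
      vertex 20.83 14.75 0.00
      vertex 10.13 21.56 0.00
      vertex 10.79 10.79 18.65
    endloop
  endfacet
  facet normal -0.5761 0.6989 0.4240
    outer loop
      vertex 10.13 21.56 0.00
      vertex 0.34 13.49 0.00
      vertex 10.79 10.79 18.65
    endloop
  endfacet
  facet normal -0.8424 -0.3327 0.4239
    outer loop
      vertex 0.34 13.49 0.00
      vertex 5.00 1.69 0.00
      vertex 10.79 10.79 18.65
    endloop
  endfacet
  facet normal 0.0557 -0.9040 0.4238
    outer loop
      vertex 5.00 1.69 0.00
      vertex 17.66 2.47 0.00
      vertex 10.79 10.79 18.65
    endloop
  endfacet
  facet normal 0.8769 -0.2264 0.4240
    outer loop
      vertex 17.66 2.47 0.00
      vertex 20.83 14.75 0.00
      vertex 10.79 10.79 18.65
    endloop
  endfacet
endsolid part

The G0 Z moves step by Δz≈4.66 mm. The G1 loops shrink linearly with z, so the solid tapers from its base footprint up to z≈18.6. Closing with a flat bottom cap and the tapered top and triangulating gives 8 facets — a regular 5-sided pyramid, base circumscribed radius ≈ 10.8 mm, apex at z ≈ 18.6 mm.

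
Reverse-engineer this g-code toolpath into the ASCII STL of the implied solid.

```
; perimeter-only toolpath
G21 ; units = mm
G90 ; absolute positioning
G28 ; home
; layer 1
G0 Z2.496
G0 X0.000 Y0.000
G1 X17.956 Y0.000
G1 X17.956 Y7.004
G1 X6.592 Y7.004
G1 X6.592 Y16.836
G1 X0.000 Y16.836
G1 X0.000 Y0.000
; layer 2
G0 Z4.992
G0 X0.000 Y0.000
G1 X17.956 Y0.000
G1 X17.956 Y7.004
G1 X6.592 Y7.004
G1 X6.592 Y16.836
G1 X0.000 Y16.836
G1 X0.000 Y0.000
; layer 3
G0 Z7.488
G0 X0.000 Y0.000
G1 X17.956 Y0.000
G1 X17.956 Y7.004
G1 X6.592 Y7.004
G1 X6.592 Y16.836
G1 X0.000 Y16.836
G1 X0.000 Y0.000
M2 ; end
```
solid part
  facet normal 0.0000 0.0000 -1.0000
    outer loop
      vertex 17.956 7.004 0.000
      vertex 17.956 0.000 0.000
      vertex 0.000 0.000 0.000
    endloop
  endfacet
  facet normal 0.0000 0.0000 -1.0000
    outer loop
      vertex 6.592 7.004 0.000
      vertex 17.956 7.004 0.000
      vertex 0.000 0.000 0.000
    endloop
  endfacet
  facet normal 0.0000 0.0000 -1.0000
    outer loop
      vertex 6.592 16.836 0.000
      vertex 6.592 7.004 0.000
      vertex 0.000 0.000 0.000
    endloop
  endfacet
  facet normal 0.0000 0.0000 -1.0000
    outer loop
      vertex 0.000 16.836 0.000
      vertex 6.592 16.836 0.000
      vertex 0.000 0.000 0.000
    endloop
  endfacet
  facet normal 0.0000 0.0000 1.0000
    outer loop
      vertex 0.000 0.000 7.488
      vertex 17.956 0.000 7.488
      vertex 17.956 7.004 7.488
    endloop
  endfacet
  facet normal 0.0000 0.0000 1.0000
    outer loop
      vertex 0.000 0.000 7.488
      vertex 17.956 7.004 7.488
      vertex 6.592 7.004 7.488
    endloop
  endfacet
  facet normal 0.0000 0.0000 1.0000
    outer loop
      vertex 0.000 0.000 7.488
      vertex 6.592 7.004 7.488
      vertex 6.592 16.836 7.488
    endloop
  endfacet
  facet normal 0.0000 0.0000 1.0000
    outer loop
      vertex 0.000 0.000 7.488
      vertex 6.592 16.836 7.488
      vertex 0.000 16.836 7.488
    endloop
  endfacet
  facet normal 0.0000 -1.0000 0.0000
    outer loop
      vertex 0.000 0.000 0.000
      vertex 17.956 0.000 0.000
      vertex 17.956 0.000 7.488
    endloop
  endfacet
  facet normal 0.0000 -1.0000 0.0000
    outer loop
      vertex 0.000 0.000 0.000
      vertex 17.956 0.000 7.488
      vertex 0.000 0.000 7.488
    endloop
  endfacet
  facet normal 1.0000 0.0000 0.0000
    outer loop
      vertex 17.956 0.000 0.000
      vertex 17.956 7.004 0.000
      vertex 17.956 7.004 7.488
    endloop
  endfacet
  facet normal 1.0000 0.0000 0.0000
    outer loop
      vertex 17.956 0.000 0.000
      vertex 17.956 7.004 7.488
      vertex 17.956 0.000 7.488
    endloop
  endfacet
  facet normal 0.0000 1.0000 0.0000
    outer loop
      vertex 17.956 7.004 0.000
      vertex 6.592 7.004 0.000
      vertex 6.592 7.004 7.488
    endloop
  endfacet
  facet normal 0.0000 1.0000 0.0000
    outer loop
      vertex 17.956 7.004 0.000
      vertex 6.592 7.004 7.488
      vertex 17.956 7.004 7.488
    endloop
  endfacet
  facet normal 1.0000 0.0000 0.0000
    outer loop
      vertex 6.592 7.004 0.000
      vertex 6.592 16.836 0.000
      vertex 6.592 16.836 7.488
    endloop
  endfacet
  facet normal 1.0000 0.0000 0.0000
    outer loop
      vertex 6.592 7.004 0.000
      vertex 6.592 16.836 7.488
      vertex 6.592 7.004 7.488
    endloop
  endfacet
  facet normal 0.0000 1.0000 0.0000
    outer loop
      vertex 6.592 16.836 0.000
      vertex 0.000 16.836 0.000
      vertex 0.000 16.836 7.488
    endloop
  endfacet
  facet normal 0.0000 1.0000 0.0000
    outer loop
      vertex 6.592 16.836 0.000
      vertex 0.000 16.836 7.488
      vertex 6.592 16.836 7.488
    endloop
  endfacet
  facet normal -1.0000 0.0000 0.0000
    outer loop
      vertex 0.000 16.836 0.000
      vertex 0.000 0.000 0.000
      vertex 0.000 0.000 7.488
    endloop
  endfacet
  facet normal -1.0000 0.0000 0.0000
    outer loop
      vertex 0.000 16.836 0.000
      vertex 0.000 0.000 7.488
      vertex 0.000 16.836 7.488
    endloop
  endfacet
endsolid part

The G0 Z moves step by Δz≈2.496 mm. Every layer's G1 loop is the same polygon, so the solid is a straight extrusion of it from z=0 to z≈7.49. Closing with flat bottom and top caps and triangulating gives 20 facets — an L-shaped prism: outer 18 × 16.8 mm, arm thicknesses ≈ 7 mm (horizontal) and 6.59 mm (vertical), extruded 7.49 mm in z.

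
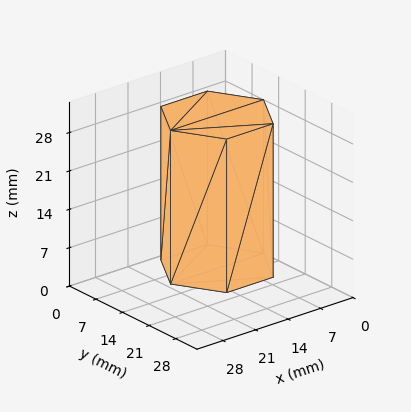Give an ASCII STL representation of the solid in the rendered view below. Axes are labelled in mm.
Reading the render: the shape is a regular 6-sided prism (a cylinder approximated with 6 flat sides), circumscribed radius ≈ 10 mm, height ≈ 28 mm (dimensions read to the nearest mm from the axis ticks). For the STL, each face is triangulated and given an outward normal.

solid part
  facet normal 0.0000 0.0000 -1.0000
    outer loop
      vertex 5.00 18.66 0.00
      vertex 15.00 18.66 0.00
      vertex 20.00 10.00 0.00
    endloop
  endfacet
  facet normal 0.0000 0.0000 -1.0000
    outer loop
      vertex 0.00 10.00 0.00
      vertex 5.00 18.66 0.00
      vertex 20.00 10.00 0.00
    endloop
  endfacet
  facet normal 0.0000 0.0000 -1.0000
    outer loop
      vertex 5.00 1.34 0.00
      vertex 0.00 10.00 0.00
      vertex 20.00 10.00 0.00
    endloop
  endfacet
  facet normal 0.0000 0.0000 -1.0000
    outer loop
      vertex 15.00 1.34 0.00
      vertex 5.00 1.34 0.00
      vertex 20.00 10.00 0.00
    endloop
  endfacet
  facet normal 0.0000 0.0000 1.0000
    outer loop
      vertex 20.00 10.00 28.00
      vertex 15.00 18.66 28.00
      vertex 5.00 18.66 28.00
    endloop
  endfacet
  facet normal 0.0000 0.0000 1.0000
    outer loop
      vertex 20.00 10.00 28.00
      vertex 5.00 18.66 28.00
      vertex 0.00 10.00 28.00
    endloop
  endfacet
  facet normal 0.0000 0.0000 1.0000
    outer loop
      vertex 20.00 10.00 28.00
      vertex 0.00 10.00 28.00
      vertex 5.00 1.34 28.00
    endloop
  endfacet
  facet normal 0.0000 0.0000 1.0000
    outer loop
      vertex 20.00 10.00 28.00
      vertex 5.00 1.34 28.00
      vertex 15.00 1.34 28.00
    endloop
  endfacet
  facet normal 0.8660 0.5000 0.0000
    outer loop
      vertex 20.00 10.00 0.00
      vertex 15.00 18.66 0.00
      vertex 15.00 18.66 28.00
    endloop
  endfacet
  facet normal 0.8660 0.5000 0.0000
    outer loop
      vertex 20.00 10.00 0.00
      vertex 15.00 18.66 28.00
      vertex 20.00 10.00 28.00
    endloop
  endfacet
  facet normal 0.0000 1.0000 0.0000
    outer loop
      vertex 15.00 18.66 0.00
      vertex 5.00 18.66 0.00
      vertex 5.00 18.66 28.00
    endloop
  endfacet
  facet normal 0.0000 1.0000 0.0000
    outer loop
      vertex 15.00 18.66 0.00
      vertex 5.00 18.66 28.00
      vertex 15.00 18.66 28.00
    endloop
  endfacet
  facet normal -0.8660 0.5000 0.0000
    outer loop
      vertex 5.00 18.66 0.00
      vertex 0.00 10.00 0.00
      vertex 0.00 10.00 28.00
    endloop
  endfacet
  facet normal -0.8660 0.5000 0.0000
    outer loop
      vertex 5.00 18.66 0.00
      vertex 0.00 10.00 28.00
      vertex 5.00 18.66 28.00
    endloop
  endfacet
  facet normal -0.8660 -0.5000 0.0000
    outer loop
      vertex 0.00 10.00 0.00
      vertex 5.00 1.34 0.00
      vertex 5.00 1.34 28.00
    endloop
  endfacet
  facet normal -0.8660 -0.5000 0.0000
    outer loop
      vertex 0.00 10.00 0.00
      vertex 5.00 1.34 28.00
      vertex 0.00 10.00 28.00
    endloop
  endfacet
  facet normal 0.0000 -1.0000 0.0000
    outer loop
      vertex 5.00 1.34 0.00
      vertex 15.00 1.34 0.00
      vertex 15.00 1.34 28.00
    endloop
  endfacet
  facet normal 0.0000 -1.0000 0.0000
    outer loop
      vertex 5.00 1.34 0.00
      vertex 15.00 1.34 28.00
      vertex 5.00 1.34 28.00
    endloop
  endfacet
  facet normal 0.8660 -0.5000 0.0000
    outer loop
      vertex 15.00 1.34 0.00
      vertex 20.00 10.00 0.00
      vertex 20.00 10.00 28.00
    endloop
  endfacet
  facet normal 0.8660 -0.5000 0.0000
    outer loop
      vertex 15.00 1.34 0.00
      vertex 20.00 10.00 28.00
      vertex 15.00 1.34 28.00
    endloop
  endfacet
endsolid part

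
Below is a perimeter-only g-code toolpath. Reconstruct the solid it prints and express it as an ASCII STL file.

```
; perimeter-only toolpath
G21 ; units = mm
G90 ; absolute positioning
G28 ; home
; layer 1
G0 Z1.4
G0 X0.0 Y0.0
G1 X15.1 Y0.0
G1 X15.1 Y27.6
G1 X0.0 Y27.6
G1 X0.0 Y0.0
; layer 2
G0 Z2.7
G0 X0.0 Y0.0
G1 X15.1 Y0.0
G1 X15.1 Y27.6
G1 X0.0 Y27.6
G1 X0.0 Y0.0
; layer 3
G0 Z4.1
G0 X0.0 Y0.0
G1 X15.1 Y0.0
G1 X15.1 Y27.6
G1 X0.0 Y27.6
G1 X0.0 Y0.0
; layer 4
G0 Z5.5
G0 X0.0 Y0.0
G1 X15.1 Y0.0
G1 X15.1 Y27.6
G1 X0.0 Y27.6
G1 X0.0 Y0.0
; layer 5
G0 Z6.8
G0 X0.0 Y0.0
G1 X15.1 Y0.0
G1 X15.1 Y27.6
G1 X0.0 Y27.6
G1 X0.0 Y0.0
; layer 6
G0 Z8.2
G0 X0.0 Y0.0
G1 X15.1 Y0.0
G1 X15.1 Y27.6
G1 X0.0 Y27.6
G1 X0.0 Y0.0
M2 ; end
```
solid part
  facet normal 0.0000 0.0000 -1.0000
    outer loop
      vertex 15.1 27.6 0.0
      vertex 15.1 0.0 0.0
      vertex 0.0 0.0 0.0
    endloop
  endfacet
  facet normal 0.0000 0.0000 -1.0000
    outer loop
      vertex 0.0 27.6 0.0
      vertex 15.1 27.6 0.0
      vertex 0.0 0.0 0.0
    endloop
  endfacet
  facet normal 0.0000 0.0000 1.0000
    outer loop
      vertex 0.0 0.0 8.2
      vertex 15.1 0.0 8.2
      vertex 15.1 27.6 8.2
    endloop
  endfacet
  facet normal 0.0000 0.0000 1.0000
    outer loop
      vertex 0.0 0.0 8.2
      vertex 15.1 27.6 8.2
      vertex 0.0 27.6 8.2
    endloop
  endfacet
  facet normal 0.0000 -1.0000 0.0000
    outer loop
      vertex 0.0 0.0 0.0
      vertex 15.1 0.0 0.0
      vertex 15.1 0.0 8.2
    endloop
  endfacet
  facet normal 0.0000 -1.0000 0.0000
    outer loop
      vertex 0.0 0.0 0.0
      vertex 15.1 0.0 8.2
      vertex 0.0 0.0 8.2
    endloop
  endfacet
  facet normal 0.0000 1.0000 0.0000
    outer loop
      vertex 15.1 27.6 8.2
      vertex 15.1 27.6 0.0
      vertex 0.0 27.6 0.0
    endloop
  endfacet
  facet normal 0.0000 1.0000 0.0000
    outer loop
      vertex 0.0 27.6 8.2
      vertex 15.1 27.6 8.2
      vertex 0.0 27.6 0.0
    endloop
  endfacet
  facet normal -1.0000 0.0000 0.0000
    outer loop
      vertex 0.0 27.6 8.2
      vertex 0.0 27.6 0.0
      vertex 0.0 0.0 0.0
    endloop
  endfacet
  facet normal -1.0000 0.0000 0.0000
    outer loop
      vertex 0.0 0.0 8.2
      vertex 0.0 27.6 8.2
      vertex 0.0 0.0 0.0
    endloop
  endfacet
  facet normal 1.0000 0.0000 0.0000
    outer loop
      vertex 15.1 0.0 0.0
      vertex 15.1 27.6 0.0
      vertex 15.1 27.6 8.2
    endloop
  endfacet
  facet normal 1.0000 0.0000 0.0000
    outer loop
      vertex 15.1 0.0 0.0
      vertex 15.1 27.6 8.2
      vertex 15.1 0.0 8.2
    endloop
  endfacet
endsolid part

The G0 Z moves step by Δz≈1.4 mm. Every layer's G1 loop is the same polygon, so the solid is a straight extrusion of it from z=0 to z≈8.2. Closing with flat bottom and top caps and triangulating gives 12 facets — a rectangular box, roughly 15.1 × 27.6 mm footprint and 8.2 mm tall.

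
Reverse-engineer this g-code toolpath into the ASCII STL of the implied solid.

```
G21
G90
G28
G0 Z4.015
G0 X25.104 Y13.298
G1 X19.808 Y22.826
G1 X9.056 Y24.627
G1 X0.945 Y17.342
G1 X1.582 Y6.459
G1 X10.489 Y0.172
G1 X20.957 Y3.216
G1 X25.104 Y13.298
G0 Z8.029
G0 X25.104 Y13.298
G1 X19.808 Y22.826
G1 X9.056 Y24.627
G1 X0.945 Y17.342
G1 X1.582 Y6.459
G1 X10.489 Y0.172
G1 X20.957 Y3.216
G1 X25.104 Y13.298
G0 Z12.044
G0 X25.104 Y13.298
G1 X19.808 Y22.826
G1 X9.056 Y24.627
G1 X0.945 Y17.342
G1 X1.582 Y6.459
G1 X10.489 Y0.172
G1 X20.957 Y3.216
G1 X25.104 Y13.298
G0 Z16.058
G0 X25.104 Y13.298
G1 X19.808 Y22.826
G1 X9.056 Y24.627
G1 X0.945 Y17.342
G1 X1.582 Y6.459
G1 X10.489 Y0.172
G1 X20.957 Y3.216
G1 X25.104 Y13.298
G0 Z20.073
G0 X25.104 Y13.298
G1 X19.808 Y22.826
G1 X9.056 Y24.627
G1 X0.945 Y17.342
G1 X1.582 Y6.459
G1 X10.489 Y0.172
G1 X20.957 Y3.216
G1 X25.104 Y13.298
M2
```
solid part
  facet normal 0.0000 0.0000 -1.0000
    outer loop
      vertex 9.056 24.627 0.000
      vertex 19.808 22.826 0.000
      vertex 25.104 13.298 0.000
    endloop
  endfacet
  facet normal 0.0000 0.0000 -1.0000
    outer loop
      vertex 0.945 17.342 0.000
      vertex 9.056 24.627 0.000
      vertex 25.104 13.298 0.000
    endloop
  endfacet
  facet normal 0.0000 0.0000 -1.0000
    outer loop
      vertex 1.582 6.459 0.000
      vertex 0.945 17.342 0.000
      vertex 25.104 13.298 0.000
    endloop
  endfacet
  facet normal 0.0000 0.0000 -1.0000
    outer loop
      vertex 10.489 0.172 0.000
      vertex 1.582 6.459 0.000
      vertex 25.104 13.298 0.000
    endloop
  endfacet
  facet normal 0.0000 0.0000 -1.0000
    outer loop
      vertex 20.957 3.216 0.000
      vertex 10.489 0.172 0.000
      vertex 25.104 13.298 0.000
    endloop
  endfacet
  facet normal 0.0000 0.0000 1.0000
    outer loop
      vertex 25.104 13.298 20.073
      vertex 19.808 22.826 20.073
      vertex 9.056 24.627 20.073
    endloop
  endfacet
  facet normal 0.0000 0.0000 1.0000
    outer loop
      vertex 25.104 13.298 20.073
      vertex 9.056 24.627 20.073
      vertex 0.945 17.342 20.073
    endloop
  endfacet
  facet normal 0.0000 0.0000 1.0000
    outer loop
      vertex 25.104 13.298 20.073
      vertex 0.945 17.342 20.073
      vertex 1.582 6.459 20.073
    endloop
  endfacet
  facet normal 0.0000 0.0000 1.0000
    outer loop
      vertex 25.104 13.298 20.073
      vertex 1.582 6.459 20.073
      vertex 10.489 0.172 20.073
    endloop
  endfacet
  facet normal 0.0000 0.0000 1.0000
    outer loop
      vertex 25.104 13.298 20.073
      vertex 10.489 0.172 20.073
      vertex 20.957 3.216 20.073
    endloop
  endfacet
  facet normal 0.8741 0.4858 0.0000
    outer loop
      vertex 25.104 13.298 0.000
      vertex 19.808 22.826 0.000
      vertex 19.808 22.826 20.073
    endloop
  endfacet
  facet normal 0.8741 0.4858 0.0000
    outer loop
      vertex 25.104 13.298 0.000
      vertex 19.808 22.826 20.073
      vertex 25.104 13.298 20.073
    endloop
  endfacet
  facet normal 0.1652 0.9863 0.0000
    outer loop
      vertex 19.808 22.826 0.000
      vertex 9.056 24.627 0.000
      vertex 9.056 24.627 20.073
    endloop
  endfacet
  facet normal 0.1652 0.9863 0.0000
    outer loop
      vertex 19.808 22.826 0.000
      vertex 9.056 24.627 20.073
      vertex 19.808 22.826 20.073
    endloop
  endfacet
  facet normal -0.6682 0.7440 0.0000
    outer loop
      vertex 9.056 24.627 0.000
      vertex 0.945 17.342 0.000
      vertex 0.945 17.342 20.073
    endloop
  endfacet
  facet normal -0.6682 0.7440 0.0000
    outer loop
      vertex 9.056 24.627 0.000
      vertex 0.945 17.342 20.073
      vertex 9.056 24.627 20.073
    endloop
  endfacet
  facet normal -0.9983 -0.0584 0.0000
    outer loop
      vertex 0.945 17.342 0.000
      vertex 1.582 6.459 0.000
      vertex 1.582 6.459 20.073
    endloop
  endfacet
  facet normal -0.9983 -0.0584 0.0000
    outer loop
      vertex 0.945 17.342 0.000
      vertex 1.582 6.459 20.073
      vertex 0.945 17.342 20.073
    endloop
  endfacet
  facet normal -0.5767 -0.8170 0.0000
    outer loop
      vertex 1.582 6.459 0.000
      vertex 10.489 0.172 0.000
      vertex 10.489 0.172 20.073
    endloop
  endfacet
  facet normal -0.5767 -0.8170 0.0000
    outer loop
      vertex 1.582 6.459 0.000
      vertex 10.489 0.172 20.073
      vertex 1.582 6.459 20.073
    endloop
  endfacet
  facet normal 0.2792 -0.9602 0.0000
    outer loop
      vertex 10.489 0.172 0.000
      vertex 20.957 3.216 0.000
      vertex 20.957 3.216 20.073
    endloop
  endfacet
  facet normal 0.2792 -0.9602 0.0000
    outer loop
      vertex 10.489 0.172 0.000
      vertex 20.957 3.216 20.073
      vertex 10.489 0.172 20.073
    endloop
  endfacet
  facet normal 0.9248 -0.3804 0.0000
    outer loop
      vertex 20.957 3.216 0.000
      vertex 25.104 13.298 0.000
      vertex 25.104 13.298 20.073
    endloop
  endfacet
  facet normal 0.9248 -0.3804 0.0000
    outer loop
      vertex 20.957 3.216 0.000
      vertex 25.104 13.298 20.073
      vertex 20.957 3.216 20.073
    endloop
  endfacet
endsolid part

The G0 Z moves step by Δz≈4.015 mm. Every layer's G1 loop is the same polygon, so the solid is a straight extrusion of it from z=0 to z≈20.1. Closing with flat bottom and top caps and triangulating gives 24 facets — a regular 7-sided prism (a cylinder approximated with 7 flat sides), circumscribed radius ≈ 12.6 mm, height ≈ 20.1 mm.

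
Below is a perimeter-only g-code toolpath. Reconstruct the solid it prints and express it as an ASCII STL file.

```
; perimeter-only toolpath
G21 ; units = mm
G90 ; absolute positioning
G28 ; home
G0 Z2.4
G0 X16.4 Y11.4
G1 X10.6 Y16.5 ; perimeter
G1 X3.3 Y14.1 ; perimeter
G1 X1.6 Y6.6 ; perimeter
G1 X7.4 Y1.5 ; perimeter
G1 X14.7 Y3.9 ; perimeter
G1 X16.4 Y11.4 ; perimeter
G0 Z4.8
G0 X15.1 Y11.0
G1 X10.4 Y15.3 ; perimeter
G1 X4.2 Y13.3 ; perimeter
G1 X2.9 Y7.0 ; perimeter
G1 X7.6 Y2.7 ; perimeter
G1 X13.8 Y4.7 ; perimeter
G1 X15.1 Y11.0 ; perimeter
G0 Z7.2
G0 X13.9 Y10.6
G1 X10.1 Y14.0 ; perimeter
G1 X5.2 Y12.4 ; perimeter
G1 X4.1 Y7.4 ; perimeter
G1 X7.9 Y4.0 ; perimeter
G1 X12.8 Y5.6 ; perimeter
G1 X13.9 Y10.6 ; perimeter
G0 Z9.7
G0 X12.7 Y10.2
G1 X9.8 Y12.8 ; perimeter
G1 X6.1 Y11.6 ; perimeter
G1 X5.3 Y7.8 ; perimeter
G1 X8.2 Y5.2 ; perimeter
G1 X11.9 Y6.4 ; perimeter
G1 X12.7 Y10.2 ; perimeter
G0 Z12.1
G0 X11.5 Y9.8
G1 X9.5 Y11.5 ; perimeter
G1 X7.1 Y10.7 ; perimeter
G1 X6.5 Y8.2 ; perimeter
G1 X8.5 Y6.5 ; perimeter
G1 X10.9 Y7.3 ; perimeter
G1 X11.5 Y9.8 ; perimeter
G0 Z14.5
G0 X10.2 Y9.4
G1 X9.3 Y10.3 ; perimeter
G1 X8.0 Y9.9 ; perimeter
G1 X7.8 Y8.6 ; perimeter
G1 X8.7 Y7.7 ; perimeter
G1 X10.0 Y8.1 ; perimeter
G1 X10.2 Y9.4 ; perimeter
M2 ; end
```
solid part
  facet normal 0.0000 0.0000 -1.0000
    outer loop
      vertex 2.3 15.0 0.0
      vertex 10.9 17.8 0.0
      vertex 17.6 11.8 0.0
    endloop
  endfacet
  facet normal 0.0000 0.0000 -1.0000
    outer loop
      vertex 0.4 6.2 0.0
      vertex 2.3 15.0 0.0
      vertex 17.6 11.8 0.0
    endloop
  endfacet
  facet normal 0.0000 0.0000 -1.0000
    outer loop
      vertex 7.1 0.2 0.0
      vertex 0.4 6.2 0.0
      vertex 17.6 11.8 0.0
    endloop
  endfacet
  facet normal 0.0000 0.0000 -1.0000
    outer loop
      vertex 15.7 3.0 0.0
      vertex 7.1 0.2 0.0
      vertex 17.6 11.8 0.0
    endloop
  endfacet
  facet normal 0.6054 0.6760 0.4201
    outer loop
      vertex 17.6 11.8 0.0
      vertex 10.9 17.8 0.0
      vertex 9.0 9.0 16.9
    endloop
  endfacet
  facet normal -0.2812 0.8638 0.4181
    outer loop
      vertex 10.9 17.8 0.0
      vertex 2.3 15.0 0.0
      vertex 9.0 9.0 16.9
    endloop
  endfacet
  facet normal -0.8872 0.1916 0.4197
    outer loop
      vertex 2.3 15.0 0.0
      vertex 0.4 6.2 0.0
      vertex 9.0 9.0 16.9
    endloop
  endfacet
  facet normal -0.6054 -0.6760 0.4201
    outer loop
      vertex 0.4 6.2 0.0
      vertex 7.1 0.2 0.0
      vertex 9.0 9.0 16.9
    endloop
  endfacet
  facet normal 0.2812 -0.8638 0.4181
    outer loop
      vertex 7.1 0.2 0.0
      vertex 15.7 3.0 0.0
      vertex 9.0 9.0 16.9
    endloop
  endfacet
  facet normal 0.8872 -0.1916 0.4197
    outer loop
      vertex 15.7 3.0 0.0
      vertex 17.6 11.8 0.0
      vertex 9.0 9.0 16.9
    endloop
  endfacet
endsolid part

The G0 Z moves step by Δz≈2.4 mm. The G1 loops shrink linearly with z, so the solid tapers from its base footprint up to z≈16.9. Closing with a flat bottom cap and the tapered top and triangulating gives 10 facets — a regular 6-sided pyramid, base circumscribed radius ≈ 9 mm, apex at z ≈ 16.9 mm.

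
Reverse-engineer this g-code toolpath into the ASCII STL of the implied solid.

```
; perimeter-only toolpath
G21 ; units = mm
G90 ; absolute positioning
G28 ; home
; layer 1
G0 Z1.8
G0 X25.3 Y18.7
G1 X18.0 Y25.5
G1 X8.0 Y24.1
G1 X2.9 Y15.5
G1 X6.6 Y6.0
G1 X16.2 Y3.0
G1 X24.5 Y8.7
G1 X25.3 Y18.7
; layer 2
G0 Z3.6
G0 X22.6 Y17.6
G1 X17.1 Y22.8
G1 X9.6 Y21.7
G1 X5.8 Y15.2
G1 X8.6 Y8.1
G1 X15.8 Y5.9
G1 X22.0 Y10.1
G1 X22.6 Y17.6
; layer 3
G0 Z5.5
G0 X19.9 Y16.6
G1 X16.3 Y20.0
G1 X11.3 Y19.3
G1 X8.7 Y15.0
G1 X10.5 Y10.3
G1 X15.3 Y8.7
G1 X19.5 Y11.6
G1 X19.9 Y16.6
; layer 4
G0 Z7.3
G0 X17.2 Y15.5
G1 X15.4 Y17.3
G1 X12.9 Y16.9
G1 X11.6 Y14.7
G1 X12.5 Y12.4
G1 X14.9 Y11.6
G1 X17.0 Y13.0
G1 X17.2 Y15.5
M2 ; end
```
solid part
  facet normal 0.0000 0.0000 -1.0000
    outer loop
      vertex 6.4 26.5 0.0
      vertex 18.9 28.3 0.0
      vertex 28.0 19.7 0.0
    endloop
  endfacet
  facet normal 0.0000 0.0000 -1.0000
    outer loop
      vertex 0.0 15.7 0.0
      vertex 6.4 26.5 0.0
      vertex 28.0 19.7 0.0
    endloop
  endfacet
  facet normal 0.0000 0.0000 -1.0000
    outer loop
      vertex 4.6 3.9 0.0
      vertex 0.0 15.7 0.0
      vertex 28.0 19.7 0.0
    endloop
  endfacet
  facet normal 0.0000 0.0000 -1.0000
    outer loop
      vertex 16.6 0.1 0.0
      vertex 4.6 3.9 0.0
      vertex 28.0 19.7 0.0
    endloop
  endfacet
  facet normal 0.0000 0.0000 -1.0000
    outer loop
      vertex 27.0 7.2 0.0
      vertex 16.6 0.1 0.0
      vertex 28.0 19.7 0.0
    endloop
  endfacet
  facet normal 0.3928 0.4157 0.8203
    outer loop
      vertex 28.0 19.7 0.0
      vertex 18.9 28.3 0.0
      vertex 14.5 14.5 9.1
    endloop
  endfacet
  facet normal -0.0816 0.5667 0.8199
    outer loop
      vertex 18.9 28.3 0.0
      vertex 6.4 26.5 0.0
      vertex 14.5 14.5 9.1
    endloop
  endfacet
  facet normal -0.4912 0.2911 0.8210
    outer loop
      vertex 6.4 26.5 0.0
      vertex 0.0 15.7 0.0
      vertex 14.5 14.5 9.1
    endloop
  endfacet
  facet normal -0.5323 -0.2075 0.8208
    outer loop
      vertex 0.0 15.7 0.0
      vertex 4.6 3.9 0.0
      vertex 14.5 14.5 9.1
    endloop
  endfacet
  facet normal -0.1723 -0.5441 0.8212
    outer loop
      vertex 4.6 3.9 0.0
      vertex 16.6 0.1 0.0
      vertex 14.5 14.5 9.1
    endloop
  endfacet
  facet normal 0.3221 -0.4717 0.8208
    outer loop
      vertex 16.6 0.1 0.0
      vertex 27.0 7.2 0.0
      vertex 14.5 14.5 9.1
    endloop
  endfacet
  facet normal 0.5704 -0.0456 0.8201
    outer loop
      vertex 27.0 7.2 0.0
      vertex 28.0 19.7 0.0
      vertex 14.5 14.5 9.1
    endloop
  endfacet
endsolid part

The G0 Z moves step by Δz≈1.8 mm. The G1 loops shrink linearly with z, so the solid tapers from its base footprint up to z≈9.1. Closing with a flat bottom cap and the tapered top and triangulating gives 12 facets — a regular 7-sided pyramid, base circumscribed radius ≈ 14.5 mm, apex at z ≈ 9.1 mm.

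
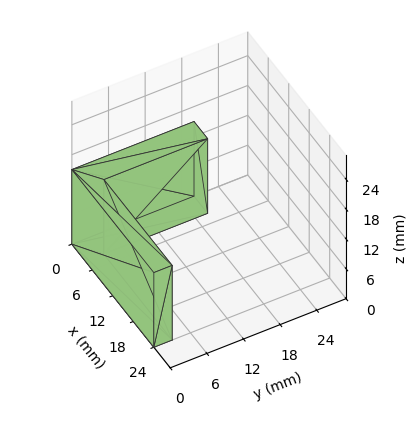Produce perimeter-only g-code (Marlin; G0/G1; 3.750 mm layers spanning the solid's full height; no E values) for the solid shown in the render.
Reading the render: the shape is an L-shaped prism: outer 24 × 20 mm, arm thicknesses ≈ 3 mm (horizontal) and 4 mm (vertical), extruded 15 mm in z (dimensions read to the nearest mm from the axis ticks). For the g-code, the solid's height is divided into equal slices at the stated Δz and each level perimeter traced with G1 moves after a G0 lift.

; perimeter-only toolpath
G21 ; units = mm
G90 ; absolute positioning
G28 ; home
; layer 1
G0 Z3.750
G0 X0.000 Y0.000
G1 X24.000 Y0.000
G1 X24.000 Y3.000
G1 X4.000 Y3.000
G1 X4.000 Y20.000
G1 X0.000 Y20.000
G1 X0.000 Y0.000
; layer 2
G0 Z7.500
G0 X0.000 Y0.000
G1 X24.000 Y0.000
G1 X24.000 Y3.000
G1 X4.000 Y3.000
G1 X4.000 Y20.000
G1 X0.000 Y20.000
G1 X0.000 Y0.000
; layer 3
G0 Z11.250
G0 X0.000 Y0.000
G1 X24.000 Y0.000
G1 X24.000 Y3.000
G1 X4.000 Y3.000
G1 X4.000 Y20.000
G1 X0.000 Y20.000
G1 X0.000 Y0.000
; layer 4
G0 Z15.000
G0 X0.000 Y0.000
G1 X24.000 Y0.000
G1 X24.000 Y3.000
G1 X4.000 Y3.000
G1 X4.000 Y20.000
G1 X0.000 Y20.000
G1 X0.000 Y0.000
M2 ; end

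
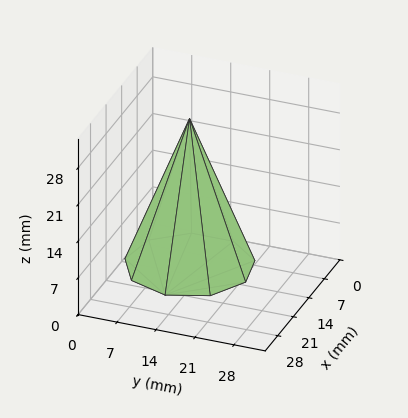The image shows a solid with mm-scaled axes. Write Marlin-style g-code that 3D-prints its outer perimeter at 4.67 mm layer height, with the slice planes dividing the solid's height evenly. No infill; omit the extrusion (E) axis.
Reading the render: the shape is a regular 9-sided pyramid, base circumscribed radius ≈ 11 mm, apex at z ≈ 28 mm (dimensions read to the nearest mm from the axis ticks). For the g-code, the solid's height is divided into equal slices at the stated Δz and each level perimeter traced with G1 moves after a G0 lift.

; perimeter-only toolpath
G21 ; units = mm
G90 ; absolute positioning
G28 ; home
; layer 1
G0 Z4.67
G0 X20.17 Y11.00
G1 X18.03 Y16.89
G1 X12.59 Y20.02
G1 X6.42 Y18.94
G1 X2.38 Y14.13
G1 X2.38 Y7.87
G1 X6.42 Y3.06
G1 X12.59 Y1.98
G1 X18.03 Y5.11
G1 X20.17 Y11.00
; layer 2
G0 Z9.33
G0 X18.33 Y11.00
G1 X16.62 Y15.71
G1 X12.27 Y18.22
G1 X7.33 Y17.35
G1 X4.11 Y13.51
G1 X4.11 Y8.49
G1 X7.33 Y4.65
G1 X12.27 Y3.78
G1 X16.62 Y6.29
G1 X18.33 Y11.00
; layer 3
G0 Z14.00
G0 X16.50 Y11.00
G1 X15.21 Y14.54
G1 X11.96 Y16.41
G1 X8.25 Y15.77
G1 X5.83 Y12.88
G1 X5.83 Y9.12
G1 X8.25 Y6.24
G1 X11.96 Y5.58
G1 X15.21 Y7.46
G1 X16.50 Y11.00
; layer 4
G0 Z18.67
G0 X14.67 Y11.00
G1 X13.81 Y13.36
G1 X11.64 Y14.61
G1 X9.17 Y14.18
G1 X7.55 Y12.25
G1 X7.55 Y9.75
G1 X9.17 Y7.82
G1 X11.64 Y7.39
G1 X13.81 Y8.64
G1 X14.67 Y11.00
; layer 5
G0 Z23.33
G0 X12.83 Y11.00
G1 X12.41 Y12.18
G1 X11.32 Y12.80
G1 X10.08 Y12.59
G1 X9.28 Y11.63
G1 X9.28 Y10.37
G1 X10.08 Y9.41
G1 X11.32 Y9.20
G1 X12.41 Y9.82
G1 X12.83 Y11.00
M2 ; end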